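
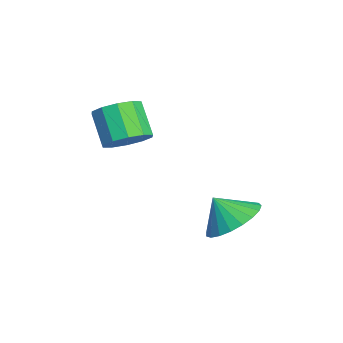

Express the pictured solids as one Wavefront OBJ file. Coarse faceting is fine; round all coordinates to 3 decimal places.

v 0.591 -2.29 -0.408
v 1.024 -1.795 0.114
v 0.163 -2.135 1.151
v -0.271 -2.63 0.628
v 0.649 -1.509 -0.104
v -0.212 -1.849 0.933
v 0.252 -1.522 -0.438
v -0.609 -1.862 0.599
v -0.016 -1.828 -0.761
v -0.877 -2.168 0.276
v -0.052 -2.31 -0.949
v -0.913 -2.651 0.088
v 0.157 -2.785 -0.931
v -0.704 -3.125 0.106
v 0.532 -3.071 -0.713
v -0.329 -3.411 0.324
v 0.929 -3.058 -0.379
v 0.068 -3.398 0.658
v 1.197 -2.752 -0.056
v 0.336 -3.092 0.981
v 1.233 -2.269 0.132
v 0.372 -2.61 1.169
v 2.062 0.938 -3.167
v 2.773 1.472 -2.608
v 1.838 0.302 -2.273
v 2.41 1.702 -2.536
v 1.986 1.8 -2.573
v 1.575 1.749 -2.712
v 1.249 1.558 -2.931
v 1.063 1.26 -3.19
v 1.05 0.906 -3.445
v 1.213 0.557 -3.652
v 1.522 0.275 -3.775
v 1.924 0.107 -3.793
v 2.351 0.082 -3.703
v 2.727 0.206 -3.52
v 2.989 0.456 -3.276
v 3.091 0.79 -3.014
v 3.014 1.149 -2.777
f 2 1 5
f 2 5 3
f 3 5 6
f 3 6 4
f 5 1 7
f 5 7 6
f 6 7 8
f 6 8 4
f 7 1 9
f 7 9 8
f 8 9 10
f 8 10 4
f 9 1 11
f 9 11 10
f 10 11 12
f 10 12 4
f 11 1 13
f 11 13 12
f 12 13 14
f 12 14 4
f 13 1 15
f 13 15 14
f 14 15 16
f 14 16 4
f 15 1 17
f 15 17 16
f 16 17 18
f 16 18 4
f 17 1 19
f 17 19 18
f 18 19 20
f 18 20 4
f 19 1 21
f 19 21 20
f 20 21 22
f 20 22 4
f 21 1 2
f 21 2 22
f 22 2 3
f 22 3 4
f 24 23 26
f 24 26 25
f 26 23 27
f 26 27 25
f 27 23 28
f 27 28 25
f 28 23 29
f 28 29 25
f 29 23 30
f 29 30 25
f 30 23 31
f 30 31 25
f 31 23 32
f 31 32 25
f 32 23 33
f 32 33 25
f 33 23 34
f 33 34 25
f 34 23 35
f 34 35 25
f 35 23 36
f 35 36 25
f 36 23 37
f 36 37 25
f 37 23 38
f 37 38 25
f 38 23 39
f 38 39 25
f 39 23 24
f 39 24 25



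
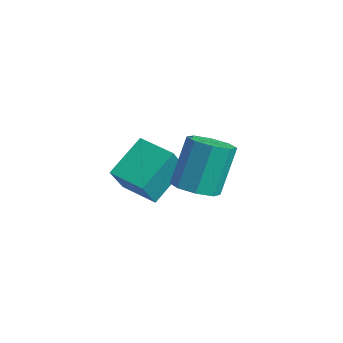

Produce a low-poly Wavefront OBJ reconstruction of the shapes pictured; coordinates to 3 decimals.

v -3.253 -5.039 1.571
v -3.559 -3.397 2.672
v -3.674 -4.159 0.142
v -3.979 -2.517 1.243
v -1.721 -4.623 1.377
v -2.026 -2.981 2.478
v -2.141 -3.743 -0.052
v -2.447 -2.101 1.049
v 1.247 -4.484 3.033
v 2.166 -4.373 3.127
v 1.851 -3.385 5.022
v 0.933 -3.496 4.927
v 1.859 -3.826 2.791
v 1.544 -2.838 4.686
v 1.193 -3.664 2.596
v 0.879 -2.676 4.491
v 0.56 -3.983 2.657
v 0.245 -2.995 4.552
v 0.329 -4.595 2.938
v 0.014 -3.607 4.833
v 0.636 -5.142 3.274
v 0.321 -4.154 5.169
v 1.301 -5.304 3.469
v 0.987 -4.316 5.364
v 1.935 -4.985 3.408
v 1.62 -3.997 5.303
f 2 4 1
f 5 2 1
f 1 4 3
f 3 5 1
f 2 8 4
f 6 2 5
f 6 8 2
f 4 8 3
f 7 5 3
f 3 8 7
f 7 6 5
f 8 6 7
f 10 9 13
f 10 13 11
f 11 13 14
f 11 14 12
f 13 9 15
f 13 15 14
f 14 15 16
f 14 16 12
f 15 9 17
f 15 17 16
f 16 17 18
f 16 18 12
f 17 9 19
f 17 19 18
f 18 19 20
f 18 20 12
f 19 9 21
f 19 21 20
f 20 21 22
f 20 22 12
f 21 9 23
f 21 23 22
f 22 23 24
f 22 24 12
f 23 9 25
f 23 25 24
f 24 25 26
f 24 26 12
f 25 9 10
f 25 10 26
f 26 10 11
f 26 11 12



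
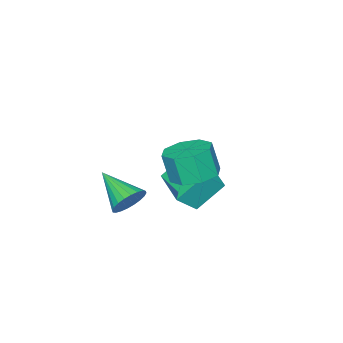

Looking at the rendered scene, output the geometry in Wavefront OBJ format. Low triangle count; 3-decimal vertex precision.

v 2.359 -1.49 -3.566
v 2.65 -1.131 -2.828
v 2.121 -3.21 -2.634
v 2.316 -1.072 -2.804
v 1.99 -1.076 -2.896
v 1.719 -1.144 -3.089
v 1.546 -1.264 -3.355
v 1.496 -1.418 -3.653
v 1.578 -1.584 -3.938
v 1.779 -1.735 -4.166
v 2.068 -1.849 -4.303
v 2.402 -1.909 -4.327
v 2.728 -1.904 -4.236
v 2.999 -1.837 -4.042
v 3.172 -1.717 -3.776
v 3.222 -1.562 -3.478
v 3.14 -1.397 -3.193
v 2.939 -1.245 -2.965
v -0.453 -1.073 -3.853
v -1.418 -0.368 -2.576
v 0.582 0.653 -4.025
v -0.384 1.359 -2.747
v 0.364 -1.479 -3.013
v -0.602 -0.773 -1.735
v 1.398 0.248 -3.184
v 0.433 0.953 -1.907
v 3.115 2.635 0.301
v 3.98 2.088 0.115
v 4.01 1.679 1.453
v 3.145 2.225 1.639
v 4.135 2.836 0.34
v 4.164 2.427 1.678
v 3.692 3.466 0.542
v 3.721 3.057 1.881
v 2.911 3.609 0.603
v 2.941 3.199 1.942
v 2.25 3.181 0.487
v 2.28 2.772 1.825
v 2.096 2.433 0.262
v 2.125 2.024 1.6
v 2.539 1.803 0.059
v 2.568 1.394 1.398
v 3.319 1.661 -0.002
v 3.349 1.251 1.337
f 2 1 4
f 2 4 3
f 4 1 5
f 4 5 3
f 5 1 6
f 5 6 3
f 6 1 7
f 6 7 3
f 7 1 8
f 7 8 3
f 8 1 9
f 8 9 3
f 9 1 10
f 9 10 3
f 10 1 11
f 10 11 3
f 11 1 12
f 11 12 3
f 12 1 13
f 12 13 3
f 13 1 14
f 13 14 3
f 14 1 15
f 14 15 3
f 15 1 16
f 15 16 3
f 16 1 17
f 16 17 3
f 17 1 18
f 17 18 3
f 18 1 2
f 18 2 3
f 20 22 19
f 23 20 19
f 19 22 21
f 21 23 19
f 20 26 22
f 24 20 23
f 24 26 20
f 22 26 21
f 25 23 21
f 21 26 25
f 25 24 23
f 26 24 25
f 28 27 31
f 28 31 29
f 29 31 32
f 29 32 30
f 31 27 33
f 31 33 32
f 32 33 34
f 32 34 30
f 33 27 35
f 33 35 34
f 34 35 36
f 34 36 30
f 35 27 37
f 35 37 36
f 36 37 38
f 36 38 30
f 37 27 39
f 37 39 38
f 38 39 40
f 38 40 30
f 39 27 41
f 39 41 40
f 40 41 42
f 40 42 30
f 41 27 43
f 41 43 42
f 42 43 44
f 42 44 30
f 43 27 28
f 43 28 44
f 44 28 29
f 44 29 30



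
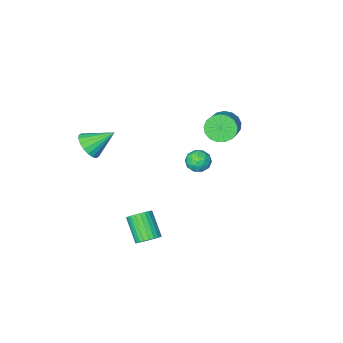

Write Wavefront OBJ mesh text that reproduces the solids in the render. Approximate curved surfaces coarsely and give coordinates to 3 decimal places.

v 4.426 -1.956 2.749
v 5.114 -1.311 3.188
v 2.994 -1.244 3.951
v 4.946 -1.059 2.838
v 4.674 -0.985 2.47
v 4.354 -1.104 2.158
v 4.047 -1.391 1.963
v 3.816 -1.79 1.924
v 3.706 -2.221 2.048
v 3.738 -2.601 2.311
v 3.906 -2.852 2.661
v 4.178 -2.926 3.029
v 4.498 -2.808 3.341
v 4.805 -2.521 3.536
v 5.036 -2.122 3.575
v 5.146 -1.69 3.451
v -0.098 4.403 3.239
v 0.614 3.936 3.249
v -0.814 3.324 3.711
v -0.102 2.857 3.721
v -0.198 3.498 4.273
v 0.244 4.165 3.981
v -0.444 3.095 2.979
v -0.002 3.762 2.687
v 0.4 3.127 3.088
v 0.552 3.377 3.888
v -0.752 3.883 3.072
v -0.6 4.133 3.872
v 0.32 4.264 3.202
v -0.52 2.996 3.758
v -0.577 3.373 4.082
v -0.158 3.098 4.088
v 0.103 4.399 3.633
v 0.522 4.124 3.639
v 0.045 3.867 4.241
v -0.722 3.136 3.321
v -0.303 2.861 3.327
v -0.042 4.162 2.872
v 0.377 3.887 2.878
v -0.245 3.393 2.719
v 0.613 3.514 3.114
v 0.193 2.88 3.392
v -0.009 3.02 2.955
v 0.251 3.412 2.784
v 0.703 3.661 3.584
v 0.282 3.027 3.862
v 0.226 3.404 4.186
v 0.486 3.796 4.015
v 0.577 3.185 3.49
v -0.482 4.233 3.098
v -0.903 3.599 3.376
v -0.686 3.464 2.945
v -0.426 3.856 2.774
v -0.393 4.38 3.568
v -0.813 3.746 3.846
v -0.451 3.848 4.176
v -0.191 4.24 4.005
v -0.777 4.075 3.47
v 3.846 4.48 -1.717
v 4.232 3.966 -2.227
v 4.08 2.547 -0.913
v 3.694 3.06 -0.403
v 4.478 4.09 -2.065
v 4.327 2.671 -0.751
v 4.628 4.273 -1.85
v 4.477 2.854 -0.536
v 4.659 4.488 -1.614
v 4.508 3.069 -0.3
v 4.566 4.701 -1.395
v 4.415 3.282 -0.081
v 4.364 4.881 -1.224
v 4.212 3.462 0.09
v 4.082 4.999 -1.128
v 3.931 3.58 0.186
v 3.765 5.039 -1.123
v 3.613 3.619 0.191
v 3.46 4.993 -1.207
v 3.308 3.574 0.107
v 3.213 4.869 -1.369
v 3.062 3.45 -0.055
v 3.063 4.686 -1.584
v 2.912 3.267 -0.27
v 3.032 4.471 -1.82
v 2.881 3.052 -0.506
v 3.125 4.258 -2.039
v 2.974 2.839 -0.725
v 3.328 4.078 -2.21
v 3.176 2.659 -0.896
v 3.609 3.96 -2.306
v 3.458 2.541 -0.992
v 3.927 3.921 -2.311
v 3.775 2.501 -0.997
v -4.353 -0.275 2.359
v -3.545 -0.961 2.363
v -2.42 0.368 3.425
v -3.227 1.055 3.421
v -3.47 -0.688 1.942
v -2.345 0.641 3.004
v -3.597 -0.321 1.616
v -2.472 1.008 2.679
v -3.897 0.058 1.461
v -2.772 1.387 2.523
v -4.302 0.36 1.511
v -3.177 1.689 2.574
v -4.718 0.517 1.756
v -3.593 1.846 2.818
v -5.05 0.492 2.138
v -3.925 1.822 3.201
v -5.223 0.292 2.571
v -4.097 1.621 3.634
v -5.196 -0.038 2.956
v -4.071 1.291 4.018
v -4.976 -0.422 3.203
v -3.851 0.907 4.266
v -4.613 -0.772 3.258
v -3.488 0.557 4.32
v -4.191 -1.009 3.106
v -3.065 0.32 4.168
v -3.805 -1.077 2.783
v -2.68 0.252 3.845
f 2 1 4
f 2 4 3
f 4 1 5
f 4 5 3
f 5 1 6
f 5 6 3
f 6 1 7
f 6 7 3
f 7 1 8
f 7 8 3
f 8 1 9
f 8 9 3
f 9 1 10
f 9 10 3
f 10 1 11
f 10 11 3
f 11 1 12
f 11 12 3
f 12 1 13
f 12 13 3
f 13 1 14
f 13 14 3
f 14 1 15
f 14 15 3
f 15 1 16
f 15 16 3
f 16 1 2
f 16 2 3
f 17 54 33
f 54 28 57
f 33 57 22
f 54 57 33
f 17 33 29
f 33 22 34
f 29 34 18
f 33 34 29
f 17 29 38
f 29 18 39
f 38 39 24
f 29 39 38
f 17 38 50
f 38 24 53
f 50 53 27
f 38 53 50
f 17 50 54
f 50 27 58
f 54 58 28
f 50 58 54
f 18 34 45
f 34 22 48
f 45 48 26
f 34 48 45
f 22 57 35
f 57 28 56
f 35 56 21
f 57 56 35
f 28 58 55
f 58 27 51
f 55 51 19
f 58 51 55
f 27 53 52
f 53 24 40
f 52 40 23
f 53 40 52
f 24 39 44
f 39 18 41
f 44 41 25
f 39 41 44
f 20 46 32
f 46 26 47
f 32 47 21
f 46 47 32
f 20 32 30
f 32 21 31
f 30 31 19
f 32 31 30
f 20 30 37
f 30 19 36
f 37 36 23
f 30 36 37
f 20 37 42
f 37 23 43
f 42 43 25
f 37 43 42
f 20 42 46
f 42 25 49
f 46 49 26
f 42 49 46
f 21 47 35
f 47 26 48
f 35 48 22
f 47 48 35
f 19 31 55
f 31 21 56
f 55 56 28
f 31 56 55
f 23 36 52
f 36 19 51
f 52 51 27
f 36 51 52
f 25 43 44
f 43 23 40
f 44 40 24
f 43 40 44
f 26 49 45
f 49 25 41
f 45 41 18
f 49 41 45
f 60 59 63
f 60 63 61
f 61 63 64
f 61 64 62
f 63 59 65
f 63 65 64
f 64 65 66
f 64 66 62
f 65 59 67
f 65 67 66
f 66 67 68
f 66 68 62
f 67 59 69
f 67 69 68
f 68 69 70
f 68 70 62
f 69 59 71
f 69 71 70
f 70 71 72
f 70 72 62
f 71 59 73
f 71 73 72
f 72 73 74
f 72 74 62
f 73 59 75
f 73 75 74
f 74 75 76
f 74 76 62
f 75 59 77
f 75 77 76
f 76 77 78
f 76 78 62
f 77 59 79
f 77 79 78
f 78 79 80
f 78 80 62
f 79 59 81
f 79 81 80
f 80 81 82
f 80 82 62
f 81 59 83
f 81 83 82
f 82 83 84
f 82 84 62
f 83 59 85
f 83 85 84
f 84 85 86
f 84 86 62
f 85 59 87
f 85 87 86
f 86 87 88
f 86 88 62
f 87 59 89
f 87 89 88
f 88 89 90
f 88 90 62
f 89 59 91
f 89 91 90
f 90 91 92
f 90 92 62
f 91 59 60
f 91 60 92
f 92 60 61
f 92 61 62
f 94 93 97
f 94 97 95
f 95 97 98
f 95 98 96
f 97 93 99
f 97 99 98
f 98 99 100
f 98 100 96
f 99 93 101
f 99 101 100
f 100 101 102
f 100 102 96
f 101 93 103
f 101 103 102
f 102 103 104
f 102 104 96
f 103 93 105
f 103 105 104
f 104 105 106
f 104 106 96
f 105 93 107
f 105 107 106
f 106 107 108
f 106 108 96
f 107 93 109
f 107 109 108
f 108 109 110
f 108 110 96
f 109 93 111
f 109 111 110
f 110 111 112
f 110 112 96
f 111 93 113
f 111 113 112
f 112 113 114
f 112 114 96
f 113 93 115
f 113 115 114
f 114 115 116
f 114 116 96
f 115 93 117
f 115 117 116
f 116 117 118
f 116 118 96
f 117 93 119
f 117 119 118
f 118 119 120
f 118 120 96
f 119 93 94
f 119 94 120
f 120 94 95
f 120 95 96



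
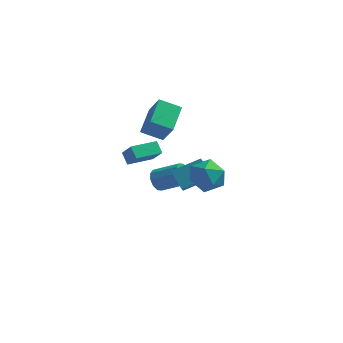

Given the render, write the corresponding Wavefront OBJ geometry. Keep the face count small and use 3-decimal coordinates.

v -2.321 1.512 0.478
v -1.624 0.945 1.552
v -0.976 2.78 0.274
v -0.279 2.213 1.348
v -1.861 0.927 -0.128
v -1.164 0.36 0.946
v -0.516 2.195 -0.332
v 0.181 1.628 0.742
v -0.243 2.134 -2.267
v 0.164 2.286 -2.975
v 1.87 2.158 -2.02
v 1.463 2.006 -1.313
v 0.069 2.735 -2.746
v 1.776 2.608 -1.791
v -0.144 2.955 -2.335
v 1.563 2.827 -1.38
v -0.396 2.861 -1.898
v 1.311 2.734 -0.943
v -0.589 2.49 -1.602
v 1.118 2.362 -0.647
v -0.65 1.982 -1.56
v 1.056 1.854 -0.605
v -0.556 1.532 -1.789
v 1.151 1.405 -0.834
v -0.343 1.313 -2.2
v 1.364 1.185 -1.245
v -0.091 1.406 -2.637
v 1.616 1.279 -1.682
v 0.102 1.778 -2.933
v 1.809 1.65 -1.978
v 1.771 0.161 -1.487
v 1.816 -0.512 -0.847
v 0.922 0.992 -0.555
v 0.968 0.319 0.086
v 3.472 1.021 -0.706
v 3.518 0.348 -0.065
v 2.624 1.852 0.227
v 2.669 1.179 0.867
v -0.13 3.418 0.642
v -1.549 3.276 1.297
v 0.04 5.347 1.428
v -1.379 5.205 2.083
v 0.659 2.715 2.197
v -0.76 2.573 2.852
v 0.829 4.644 2.983
v -0.59 4.502 3.638
v 2.93 -3.691 2.476
v 3.995 -3.172 2.072
v 3.885 -4.368 4.128
v 4.95 -3.849 3.724
v 4.002 -3.122 4.096
v 3.412 -2.704 3.075
v 4.468 -4.836 3.125
v 3.878 -4.418 2.104
v 4.946 -3.88 2.474
v 4.658 -2.821 3.074
v 3.222 -4.719 3.126
v 2.934 -3.66 3.726
f 2 4 1
f 5 2 1
f 1 4 3
f 3 5 1
f 2 8 4
f 6 2 5
f 6 8 2
f 4 8 3
f 7 5 3
f 3 8 7
f 7 6 5
f 8 6 7
f 10 9 13
f 10 13 11
f 11 13 14
f 11 14 12
f 13 9 15
f 13 15 14
f 14 15 16
f 14 16 12
f 15 9 17
f 15 17 16
f 16 17 18
f 16 18 12
f 17 9 19
f 17 19 18
f 18 19 20
f 18 20 12
f 19 9 21
f 19 21 20
f 20 21 22
f 20 22 12
f 21 9 23
f 21 23 22
f 22 23 24
f 22 24 12
f 23 9 25
f 23 25 24
f 24 25 26
f 24 26 12
f 25 9 27
f 25 27 26
f 26 27 28
f 26 28 12
f 27 9 29
f 27 29 28
f 28 29 30
f 28 30 12
f 29 9 10
f 29 10 30
f 30 10 11
f 30 11 12
f 32 34 31
f 35 32 31
f 31 34 33
f 33 35 31
f 32 38 34
f 36 32 35
f 36 38 32
f 34 38 33
f 37 35 33
f 33 38 37
f 37 36 35
f 38 36 37
f 40 42 39
f 43 40 39
f 39 42 41
f 41 43 39
f 40 46 42
f 44 40 43
f 44 46 40
f 42 46 41
f 45 43 41
f 41 46 45
f 45 44 43
f 46 44 45
f 47 58 52
f 47 52 48
f 47 48 54
f 47 54 57
f 47 57 58
f 48 52 56
f 52 58 51
f 58 57 49
f 57 54 53
f 54 48 55
f 50 56 51
f 50 51 49
f 50 49 53
f 50 53 55
f 50 55 56
f 51 56 52
f 49 51 58
f 53 49 57
f 55 53 54
f 56 55 48



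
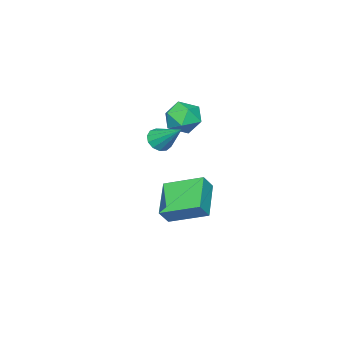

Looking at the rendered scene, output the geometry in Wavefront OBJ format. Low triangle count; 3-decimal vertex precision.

v -0.576 -1.633 2.824
v -0.075 -1.584 2.048
v -1.525 -2.576 2.152
v -1.024 -2.527 1.376
v -0.68 -2.952 2.123
v -0.094 -2.369 2.538
v -1.506 -1.791 1.662
v -0.92 -1.208 2.077
v -0.65 -1.682 1.33
v -0.139 -2.399 1.615
v -1.461 -1.761 2.585
v -0.95 -2.478 2.87
v 2.473 -0.672 2.518
v 3.069 -0.784 2.585
v 2.587 0.552 3.542
v 3.04 -0.563 2.324
v 2.832 -0.376 2.124
v 2.509 -0.284 2.049
v 2.175 -0.315 2.124
v 1.936 -0.459 2.323
v 1.867 -0.671 2.585
v 1.99 -0.884 2.825
v 2.267 -1.029 2.968
v 2.609 -1.061 2.969
v 2.908 -0.97 2.826
v -0.649 -2.541 -2.55
v -1.298 -0.863 -1.851
v 0.75 -1.637 -3.421
v 0.101 0.041 -2.722
v -0.141 -2.641 -1.838
v -0.79 -0.963 -1.139
v 1.258 -1.737 -2.709
v 0.609 -0.059 -2.01
f 1 12 6
f 1 6 2
f 1 2 8
f 1 8 11
f 1 11 12
f 2 6 10
f 6 12 5
f 12 11 3
f 11 8 7
f 8 2 9
f 4 10 5
f 4 5 3
f 4 3 7
f 4 7 9
f 4 9 10
f 5 10 6
f 3 5 12
f 7 3 11
f 9 7 8
f 10 9 2
f 14 13 16
f 14 16 15
f 16 13 17
f 16 17 15
f 17 13 18
f 17 18 15
f 18 13 19
f 18 19 15
f 19 13 20
f 19 20 15
f 20 13 21
f 20 21 15
f 21 13 22
f 21 22 15
f 22 13 23
f 22 23 15
f 23 13 24
f 23 24 15
f 24 13 25
f 24 25 15
f 25 13 14
f 25 14 15
f 27 29 26
f 30 27 26
f 26 29 28
f 28 30 26
f 27 33 29
f 31 27 30
f 31 33 27
f 29 33 28
f 32 30 28
f 28 33 32
f 32 31 30
f 33 31 32



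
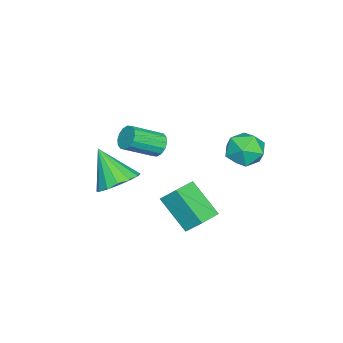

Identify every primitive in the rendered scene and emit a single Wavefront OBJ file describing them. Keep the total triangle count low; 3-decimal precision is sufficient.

v 1.498 -2.393 -0.373
v 2.327 -2.071 0.146
v 0.962 -3.507 1.173
v 1.944 -1.72 0.266
v 1.442 -1.549 0.215
v 0.954 -1.605 0.006
v 0.612 -1.871 -0.304
v 0.508 -2.277 -0.633
v 0.668 -2.715 -0.892
v 1.051 -3.066 -1.013
v 1.553 -3.236 -0.962
v 2.041 -3.181 -0.753
v 2.383 -2.915 -0.443
v 2.488 -2.508 -0.114
v -2.296 2.659 -0.429
v -1.359 2.33 -0.193
v -2.921 1.77 0.813
v -1.984 1.441 1.049
v -2.236 2.417 1.203
v -1.849 2.967 0.435
v -2.431 1.133 0.185
v -2.044 1.683 -0.583
v -1.443 1.387 0.186
v -1.322 2.181 0.815
v -2.958 1.919 -0.195
v -2.837 2.713 0.434
v -3.705 -2.471 -1.5
v -3.359 -2.608 -2.057
v -2.369 -3.767 -1.157
v -2.715 -3.629 -0.6
v -3.188 -2.346 -1.908
v -2.198 -3.505 -1.008
v -3.155 -2.117 -1.649
v -2.166 -3.276 -0.749
v -3.27 -1.983 -1.351
v -2.28 -3.142 -0.45
v -3.501 -1.98 -1.092
v -2.511 -3.138 -0.192
v -3.787 -2.108 -0.943
v -2.797 -3.266 -0.043
v -4.051 -2.333 -0.943
v -3.061 -3.492 -0.043
v -4.222 -2.595 -1.092
v -3.232 -3.754 -0.192
v -4.254 -2.824 -1.351
v -3.265 -3.983 -0.451
v -4.14 -2.958 -1.65
v -3.15 -4.117 -0.749
v -3.909 -2.962 -1.908
v -2.919 -4.12 -1.008
v -3.623 -2.834 -2.057
v -2.633 -3.992 -1.157
v 1.698 1.382 -1.825
v 1.102 0.049 -0.517
v 1.821 2.14 -0.996
v 1.225 0.807 0.312
v 2.815 1.033 -1.672
v 2.219 -0.3 -0.364
v 2.938 1.791 -0.843
v 2.342 0.458 0.465
f 2 1 4
f 2 4 3
f 4 1 5
f 4 5 3
f 5 1 6
f 5 6 3
f 6 1 7
f 6 7 3
f 7 1 8
f 7 8 3
f 8 1 9
f 8 9 3
f 9 1 10
f 9 10 3
f 10 1 11
f 10 11 3
f 11 1 12
f 11 12 3
f 12 1 13
f 12 13 3
f 13 1 14
f 13 14 3
f 14 1 2
f 14 2 3
f 15 26 20
f 15 20 16
f 15 16 22
f 15 22 25
f 15 25 26
f 16 20 24
f 20 26 19
f 26 25 17
f 25 22 21
f 22 16 23
f 18 24 19
f 18 19 17
f 18 17 21
f 18 21 23
f 18 23 24
f 19 24 20
f 17 19 26
f 21 17 25
f 23 21 22
f 24 23 16
f 28 27 31
f 28 31 29
f 29 31 32
f 29 32 30
f 31 27 33
f 31 33 32
f 32 33 34
f 32 34 30
f 33 27 35
f 33 35 34
f 34 35 36
f 34 36 30
f 35 27 37
f 35 37 36
f 36 37 38
f 36 38 30
f 37 27 39
f 37 39 38
f 38 39 40
f 38 40 30
f 39 27 41
f 39 41 40
f 40 41 42
f 40 42 30
f 41 27 43
f 41 43 42
f 42 43 44
f 42 44 30
f 43 27 45
f 43 45 44
f 44 45 46
f 44 46 30
f 45 27 47
f 45 47 46
f 46 47 48
f 46 48 30
f 47 27 49
f 47 49 48
f 48 49 50
f 48 50 30
f 49 27 51
f 49 51 50
f 50 51 52
f 50 52 30
f 51 27 28
f 51 28 52
f 52 28 29
f 52 29 30
f 54 56 53
f 57 54 53
f 53 56 55
f 55 57 53
f 54 60 56
f 58 54 57
f 58 60 54
f 56 60 55
f 59 57 55
f 55 60 59
f 59 58 57
f 60 58 59



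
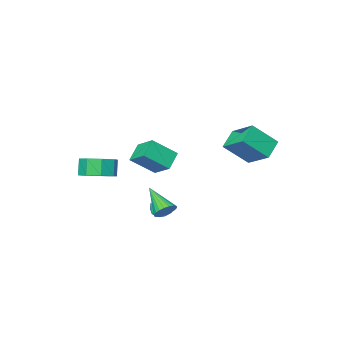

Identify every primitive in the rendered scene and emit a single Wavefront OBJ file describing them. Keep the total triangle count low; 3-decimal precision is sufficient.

v -4.512 0.307 0.997
v -4.664 1.956 1.949
v -3.463 0.848 0.226
v -3.615 2.498 1.177
v -3.205 -0.338 2.323
v -3.357 1.312 3.274
v -2.156 0.204 1.551
v -2.308 1.853 2.503
v 3.653 -3.585 -0.656
v 4.603 -3.231 -0.255
v 4.297 -3.62 0.816
v 3.347 -3.975 0.416
v 4.004 -2.652 -0.216
v 3.698 -3.041 0.855
v 3.2 -2.619 -0.434
v 2.893 -3.008 0.637
v 2.661 -3.153 -0.782
v 2.354 -3.542 0.289
v 2.703 -3.94 -1.056
v 2.397 -4.329 0.015
v 3.302 -4.519 -1.095
v 2.996 -4.908 -0.024
v 4.107 -4.552 -0.877
v 3.8 -4.941 0.194
v 4.646 -4.018 -0.529
v 4.339 -4.407 0.542
v 0.948 -3.629 1.103
v 0.865 -2.285 1.89
v -0.367 -3.056 -0.016
v -0.451 -1.711 0.771
v 1.851 -3.109 0.309
v 1.767 -1.764 1.096
v 0.535 -2.535 -0.81
v 0.452 -1.191 -0.023
v 0.923 -0.288 -2.993
v 1.582 0.059 -2.947
v 1.318 -1.139 -2.233
v 1.977 -0.792 -2.187
v 1.369 -0.48 -1.887
v 1.125 0.046 -2.357
v 1.775 -1.126 -2.823
v 1.531 -0.6 -3.293
v 2.109 -0.459 -2.842
v 1.858 -0.059 -2.263
v 1.042 -1.021 -2.917
v 0.791 -0.621 -2.338
v 2.491 1.469 -1.777
v 3.062 1.227 -2.101
v 2.529 -0.069 -0.563
v 3.178 1.394 -1.893
v 3.174 1.575 -1.664
v 3.053 1.737 -1.455
v 2.834 1.852 -1.302
v 2.556 1.902 -1.23
v 2.267 1.877 -1.254
v 2.017 1.781 -1.367
v 1.849 1.631 -1.552
v 1.791 1.454 -1.775
v 1.855 1.279 -1.999
v 2.029 1.137 -2.184
v 2.283 1.052 -2.299
v 2.573 1.04 -2.324
v 2.848 1.102 -2.254
f 2 4 1
f 5 2 1
f 1 4 3
f 3 5 1
f 2 8 4
f 6 2 5
f 6 8 2
f 4 8 3
f 7 5 3
f 3 8 7
f 7 6 5
f 8 6 7
f 10 9 13
f 10 13 11
f 11 13 14
f 11 14 12
f 13 9 15
f 13 15 14
f 14 15 16
f 14 16 12
f 15 9 17
f 15 17 16
f 16 17 18
f 16 18 12
f 17 9 19
f 17 19 18
f 18 19 20
f 18 20 12
f 19 9 21
f 19 21 20
f 20 21 22
f 20 22 12
f 21 9 23
f 21 23 22
f 22 23 24
f 22 24 12
f 23 9 25
f 23 25 24
f 24 25 26
f 24 26 12
f 25 9 10
f 25 10 26
f 26 10 11
f 26 11 12
f 28 30 27
f 31 28 27
f 27 30 29
f 29 31 27
f 28 34 30
f 32 28 31
f 32 34 28
f 30 34 29
f 33 31 29
f 29 34 33
f 33 32 31
f 34 32 33
f 35 46 40
f 35 40 36
f 35 36 42
f 35 42 45
f 35 45 46
f 36 40 44
f 40 46 39
f 46 45 37
f 45 42 41
f 42 36 43
f 38 44 39
f 38 39 37
f 38 37 41
f 38 41 43
f 38 43 44
f 39 44 40
f 37 39 46
f 41 37 45
f 43 41 42
f 44 43 36
f 48 47 50
f 48 50 49
f 50 47 51
f 50 51 49
f 51 47 52
f 51 52 49
f 52 47 53
f 52 53 49
f 53 47 54
f 53 54 49
f 54 47 55
f 54 55 49
f 55 47 56
f 55 56 49
f 56 47 57
f 56 57 49
f 57 47 58
f 57 58 49
f 58 47 59
f 58 59 49
f 59 47 60
f 59 60 49
f 60 47 61
f 60 61 49
f 61 47 62
f 61 62 49
f 62 47 63
f 62 63 49
f 63 47 48
f 63 48 49



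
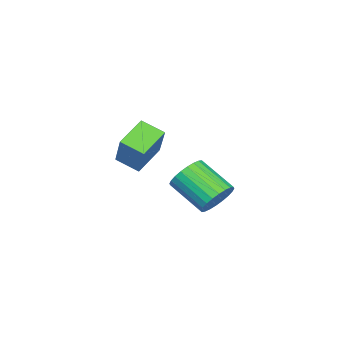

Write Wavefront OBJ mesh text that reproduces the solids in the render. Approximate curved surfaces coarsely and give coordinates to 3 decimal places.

v -0.605 -0.832 0.819
v 0.37 -0.335 2.422
v -0.409 0.201 0.38
v 0.565 0.699 1.982
v 0.675 -1.339 0.198
v 1.649 -0.841 1.8
v 0.87 -0.305 -0.242
v 1.845 0.192 1.361
v -2.861 2.055 -3.665
v -2.573 2.448 -2.85
v -3.291 0.878 -1.839
v -3.579 0.485 -2.655
v -2.916 2.586 -2.879
v -3.634 1.016 -1.869
v -3.251 2.643 -3.029
v -3.968 1.073 -2.018
v -3.526 2.61 -3.275
v -4.243 1.04 -2.264
v -3.7 2.493 -3.58
v -4.417 0.923 -2.57
v -3.746 2.309 -3.899
v -4.464 0.739 -2.888
v -3.658 2.086 -4.182
v -4.375 0.517 -3.171
v -3.448 1.859 -4.386
v -4.166 0.289 -3.376
v -3.149 1.662 -4.481
v -3.867 0.092 -3.47
v -2.806 1.524 -4.451
v -3.524 -0.046 -3.441
v -2.472 1.467 -4.302
v -3.189 -0.103 -3.291
v -2.197 1.5 -4.056
v -2.914 -0.07 -3.045
v -2.023 1.617 -3.75
v -2.74 0.047 -2.74
v -1.976 1.801 -3.432
v -2.694 0.231 -2.421
v -2.065 2.023 -3.149
v -2.782 0.454 -2.138
v -2.274 2.251 -2.944
v -2.992 0.681 -1.934
f 2 4 1
f 5 2 1
f 1 4 3
f 3 5 1
f 2 8 4
f 6 2 5
f 6 8 2
f 4 8 3
f 7 5 3
f 3 8 7
f 7 6 5
f 8 6 7
f 10 9 13
f 10 13 11
f 11 13 14
f 11 14 12
f 13 9 15
f 13 15 14
f 14 15 16
f 14 16 12
f 15 9 17
f 15 17 16
f 16 17 18
f 16 18 12
f 17 9 19
f 17 19 18
f 18 19 20
f 18 20 12
f 19 9 21
f 19 21 20
f 20 21 22
f 20 22 12
f 21 9 23
f 21 23 22
f 22 23 24
f 22 24 12
f 23 9 25
f 23 25 24
f 24 25 26
f 24 26 12
f 25 9 27
f 25 27 26
f 26 27 28
f 26 28 12
f 27 9 29
f 27 29 28
f 28 29 30
f 28 30 12
f 29 9 31
f 29 31 30
f 30 31 32
f 30 32 12
f 31 9 33
f 31 33 32
f 32 33 34
f 32 34 12
f 33 9 35
f 33 35 34
f 34 35 36
f 34 36 12
f 35 9 37
f 35 37 36
f 36 37 38
f 36 38 12
f 37 9 39
f 37 39 38
f 38 39 40
f 38 40 12
f 39 9 41
f 39 41 40
f 40 41 42
f 40 42 12
f 41 9 10
f 41 10 42
f 42 10 11
f 42 11 12



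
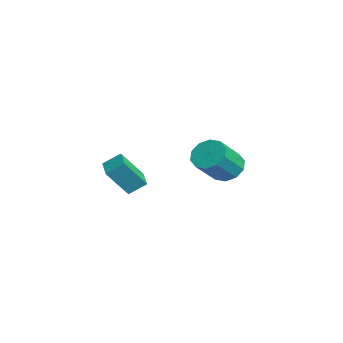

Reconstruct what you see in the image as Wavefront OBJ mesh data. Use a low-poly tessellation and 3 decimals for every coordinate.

v -3.778 2.987 -0.1
v -2.969 3.684 -0.033
v -1.993 2.41 1.427
v -2.802 1.713 1.36
v -3.422 3.853 0.418
v -2.446 2.579 1.878
v -4.012 3.692 0.671
v -3.035 2.417 2.131
v -4.512 3.261 0.629
v -3.536 1.986 2.089
v -4.732 2.726 0.309
v -3.755 1.451 1.769
v -4.587 2.29 -0.167
v -3.611 1.016 1.293
v -4.134 2.121 -0.618
v -3.158 0.847 0.842
v -3.545 2.283 -0.871
v -2.568 1.008 0.589
v -3.044 2.714 -0.829
v -2.068 1.439 0.631
v -2.825 3.249 -0.509
v -1.848 1.974 0.951
v 1.573 -3.486 1.603
v 1.726 -4.614 3.136
v 1.696 -2.592 2.248
v 1.849 -3.72 3.782
v 2.831 -3.54 1.438
v 2.984 -4.668 2.972
v 2.954 -2.646 2.084
v 3.107 -3.774 3.617
f 2 1 5
f 2 5 3
f 3 5 6
f 3 6 4
f 5 1 7
f 5 7 6
f 6 7 8
f 6 8 4
f 7 1 9
f 7 9 8
f 8 9 10
f 8 10 4
f 9 1 11
f 9 11 10
f 10 11 12
f 10 12 4
f 11 1 13
f 11 13 12
f 12 13 14
f 12 14 4
f 13 1 15
f 13 15 14
f 14 15 16
f 14 16 4
f 15 1 17
f 15 17 16
f 16 17 18
f 16 18 4
f 17 1 19
f 17 19 18
f 18 19 20
f 18 20 4
f 19 1 21
f 19 21 20
f 20 21 22
f 20 22 4
f 21 1 2
f 21 2 22
f 22 2 3
f 22 3 4
f 24 26 23
f 27 24 23
f 23 26 25
f 25 27 23
f 24 30 26
f 28 24 27
f 28 30 24
f 26 30 25
f 29 27 25
f 25 30 29
f 29 28 27
f 30 28 29



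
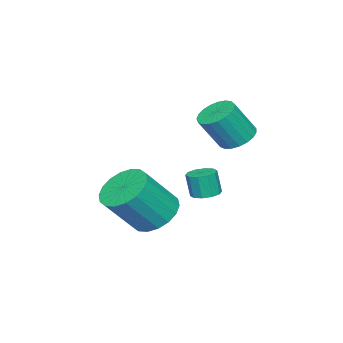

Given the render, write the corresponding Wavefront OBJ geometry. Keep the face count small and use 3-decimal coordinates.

v -1.976 -2.031 -2.113
v -1.206 -2.281 -2.766
v -0.115 -2.959 -1.22
v -0.884 -2.709 -0.567
v -1.103 -1.845 -2.647
v -0.012 -2.524 -1.102
v -1.173 -1.447 -2.423
v -0.082 -2.125 -0.877
v -1.402 -1.164 -2.137
v -0.311 -1.842 -0.591
v -1.745 -1.052 -1.846
v -0.653 -1.731 -0.301
v -2.133 -1.135 -1.609
v -1.042 -1.813 -0.063
v -2.49 -1.395 -1.471
v -1.399 -2.073 0.075
v -2.745 -1.781 -1.46
v -1.654 -2.459 0.086
v -2.848 -2.216 -1.578
v -1.757 -2.895 -0.033
v -2.778 -2.615 -1.803
v -1.687 -3.293 -0.257
v -2.549 -2.898 -2.089
v -1.458 -3.576 -0.543
v -2.207 -3.009 -2.379
v -1.115 -3.688 -0.834
v -1.818 -2.927 -2.617
v -0.727 -3.605 -1.071
v -1.461 -2.667 -2.755
v -0.37 -3.345 -1.209
v -1.926 0.033 -0.671
v -1.617 -0.425 -0.762
v -1.605 -0.612 0.22
v -1.914 -0.153 0.311
v -1.401 -0.158 -0.714
v -1.39 -0.345 0.268
v -1.386 0.181 -0.649
v -1.375 -0.006 0.333
v -1.577 0.465 -0.593
v -1.565 0.278 0.389
v -1.901 0.583 -0.567
v -1.889 0.396 0.415
v -2.235 0.492 -0.58
v -2.223 0.305 0.402
v -2.45 0.225 -0.628
v -2.439 0.038 0.354
v -2.465 -0.114 -0.693
v -2.454 -0.301 0.289
v -2.275 -0.398 -0.749
v -2.263 -0.585 0.233
v -1.951 -0.516 -0.775
v -1.939 -0.703 0.207
v -3.919 0.233 1.405
v -3.279 0.633 1.253
v -2.621 0.088 2.582
v -3.261 -0.313 2.735
v -3.45 0.843 1.424
v -2.792 0.298 2.753
v -3.702 0.948 1.591
v -3.044 0.402 2.921
v -3.991 0.929 1.727
v -3.334 0.383 3.056
v -4.268 0.789 1.807
v -3.611 0.244 3.136
v -4.485 0.554 1.817
v -3.827 0.008 3.146
v -4.603 0.262 1.756
v -3.946 -0.283 3.085
v -4.604 -0.034 1.635
v -3.946 -0.579 2.964
v -4.486 -0.284 1.474
v -3.828 -0.829 2.803
v -4.269 -0.445 1.301
v -3.612 -0.99 2.63
v -3.992 -0.489 1.146
v -3.335 -1.034 2.475
v -3.703 -0.408 1.036
v -3.046 -0.953 2.365
v -3.451 -0.216 0.99
v -2.793 -0.761 2.319
v -3.279 0.053 1.016
v -2.622 -0.492 2.345
v -3.218 0.354 1.109
v -2.561 -0.192 2.438
f 2 1 5
f 2 5 3
f 3 5 6
f 3 6 4
f 5 1 7
f 5 7 6
f 6 7 8
f 6 8 4
f 7 1 9
f 7 9 8
f 8 9 10
f 8 10 4
f 9 1 11
f 9 11 10
f 10 11 12
f 10 12 4
f 11 1 13
f 11 13 12
f 12 13 14
f 12 14 4
f 13 1 15
f 13 15 14
f 14 15 16
f 14 16 4
f 15 1 17
f 15 17 16
f 16 17 18
f 16 18 4
f 17 1 19
f 17 19 18
f 18 19 20
f 18 20 4
f 19 1 21
f 19 21 20
f 20 21 22
f 20 22 4
f 21 1 23
f 21 23 22
f 22 23 24
f 22 24 4
f 23 1 25
f 23 25 24
f 24 25 26
f 24 26 4
f 25 1 27
f 25 27 26
f 26 27 28
f 26 28 4
f 27 1 29
f 27 29 28
f 28 29 30
f 28 30 4
f 29 1 2
f 29 2 30
f 30 2 3
f 30 3 4
f 32 31 35
f 32 35 33
f 33 35 36
f 33 36 34
f 35 31 37
f 35 37 36
f 36 37 38
f 36 38 34
f 37 31 39
f 37 39 38
f 38 39 40
f 38 40 34
f 39 31 41
f 39 41 40
f 40 41 42
f 40 42 34
f 41 31 43
f 41 43 42
f 42 43 44
f 42 44 34
f 43 31 45
f 43 45 44
f 44 45 46
f 44 46 34
f 45 31 47
f 45 47 46
f 46 47 48
f 46 48 34
f 47 31 49
f 47 49 48
f 48 49 50
f 48 50 34
f 49 31 51
f 49 51 50
f 50 51 52
f 50 52 34
f 51 31 32
f 51 32 52
f 52 32 33
f 52 33 34
f 54 53 57
f 54 57 55
f 55 57 58
f 55 58 56
f 57 53 59
f 57 59 58
f 58 59 60
f 58 60 56
f 59 53 61
f 59 61 60
f 60 61 62
f 60 62 56
f 61 53 63
f 61 63 62
f 62 63 64
f 62 64 56
f 63 53 65
f 63 65 64
f 64 65 66
f 64 66 56
f 65 53 67
f 65 67 66
f 66 67 68
f 66 68 56
f 67 53 69
f 67 69 68
f 68 69 70
f 68 70 56
f 69 53 71
f 69 71 70
f 70 71 72
f 70 72 56
f 71 53 73
f 71 73 72
f 72 73 74
f 72 74 56
f 73 53 75
f 73 75 74
f 74 75 76
f 74 76 56
f 75 53 77
f 75 77 76
f 76 77 78
f 76 78 56
f 77 53 79
f 77 79 78
f 78 79 80
f 78 80 56
f 79 53 81
f 79 81 80
f 80 81 82
f 80 82 56
f 81 53 83
f 81 83 82
f 82 83 84
f 82 84 56
f 83 53 54
f 83 54 84
f 84 54 55
f 84 55 56



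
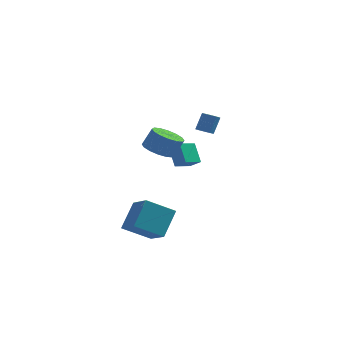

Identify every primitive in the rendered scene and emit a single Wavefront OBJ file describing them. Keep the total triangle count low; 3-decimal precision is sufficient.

v -3.589 -2.944 -4.659
v -5.163 -3.469 -3.712
v -3.146 -1.675 -3.219
v -4.719 -2.2 -2.272
v -2.601 -4.3 -3.768
v -4.174 -4.825 -2.821
v -2.157 -3.031 -2.328
v -3.731 -3.556 -1.381
v -3.591 -0.689 1.298
v -2.901 -0.085 0.874
v -2.359 0.113 2.039
v -3.049 -0.491 2.462
v -3.297 0.231 1.004
v -2.754 0.429 2.169
v -3.771 0.301 1.213
v -3.228 0.499 2.378
v -4.197 0.106 1.445
v -3.654 0.304 2.609
v -4.461 -0.302 1.637
v -3.918 -0.105 2.802
v -4.491 -0.814 1.738
v -3.949 -0.617 2.903
v -4.281 -1.293 1.721
v -3.739 -1.095 2.886
v -3.886 -1.609 1.591
v -3.343 -1.411 2.756
v -3.412 -1.679 1.382
v -2.869 -1.481 2.547
v -2.986 -1.484 1.151
v -2.443 -1.286 2.315
v -2.722 -1.075 0.958
v -2.179 -0.878 2.123
v -2.691 -0.563 0.857
v -2.149 -0.366 2.022
v -3.063 1.718 -0.958
v -2.376 1.376 -0.432
v -3.554 2.485 0.183
v -2.867 2.143 0.709
v -2.333 2.677 -1.289
v -1.646 2.335 -0.763
v -2.824 3.444 -0.148
v -2.137 3.102 0.378
v -0.754 -1.978 3.468
v -0.406 -2.367 3.558
v -0.118 -1.872 4.601
v -0.466 -1.482 4.512
v -0.256 -2.152 3.414
v 0.031 -1.657 4.457
v -0.265 -1.882 3.288
v 0.023 -1.386 4.331
v -0.428 -1.642 3.219
v -0.141 -1.146 4.262
v -0.695 -1.508 3.229
v -0.408 -1.013 4.273
v -0.981 -1.524 3.316
v -0.693 -1.029 4.359
v -1.194 -1.684 3.45
v -0.907 -1.188 4.493
v -1.268 -1.937 3.591
v -0.98 -1.441 4.634
v -1.178 -2.203 3.692
v -0.891 -1.708 4.735
v -0.954 -2.397 3.723
v -0.666 -1.902 4.766
v -0.666 -2.459 3.673
v -0.378 -1.964 4.716
f 2 4 1
f 5 2 1
f 1 4 3
f 3 5 1
f 2 8 4
f 6 2 5
f 6 8 2
f 4 8 3
f 7 5 3
f 3 8 7
f 7 6 5
f 8 6 7
f 10 9 13
f 10 13 11
f 11 13 14
f 11 14 12
f 13 9 15
f 13 15 14
f 14 15 16
f 14 16 12
f 15 9 17
f 15 17 16
f 16 17 18
f 16 18 12
f 17 9 19
f 17 19 18
f 18 19 20
f 18 20 12
f 19 9 21
f 19 21 20
f 20 21 22
f 20 22 12
f 21 9 23
f 21 23 22
f 22 23 24
f 22 24 12
f 23 9 25
f 23 25 24
f 24 25 26
f 24 26 12
f 25 9 27
f 25 27 26
f 26 27 28
f 26 28 12
f 27 9 29
f 27 29 28
f 28 29 30
f 28 30 12
f 29 9 31
f 29 31 30
f 30 31 32
f 30 32 12
f 31 9 33
f 31 33 32
f 32 33 34
f 32 34 12
f 33 9 10
f 33 10 34
f 34 10 11
f 34 11 12
f 36 38 35
f 39 36 35
f 35 38 37
f 37 39 35
f 36 42 38
f 40 36 39
f 40 42 36
f 38 42 37
f 41 39 37
f 37 42 41
f 41 40 39
f 42 40 41
f 44 43 47
f 44 47 45
f 45 47 48
f 45 48 46
f 47 43 49
f 47 49 48
f 48 49 50
f 48 50 46
f 49 43 51
f 49 51 50
f 50 51 52
f 50 52 46
f 51 43 53
f 51 53 52
f 52 53 54
f 52 54 46
f 53 43 55
f 53 55 54
f 54 55 56
f 54 56 46
f 55 43 57
f 55 57 56
f 56 57 58
f 56 58 46
f 57 43 59
f 57 59 58
f 58 59 60
f 58 60 46
f 59 43 61
f 59 61 60
f 60 61 62
f 60 62 46
f 61 43 63
f 61 63 62
f 62 63 64
f 62 64 46
f 63 43 65
f 63 65 64
f 64 65 66
f 64 66 46
f 65 43 44
f 65 44 66
f 66 44 45
f 66 45 46



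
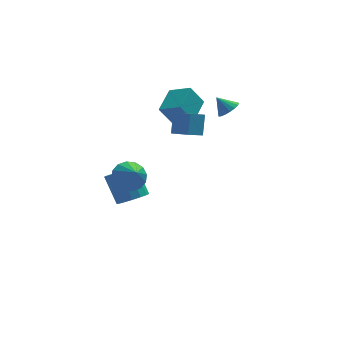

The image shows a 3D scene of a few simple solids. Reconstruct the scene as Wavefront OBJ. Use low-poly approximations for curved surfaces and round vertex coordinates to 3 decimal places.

v -3.309 -3.145 2.001
v -2.41 -3.41 1.551
v -3.091 -4.275 3.099
v -2.279 -3.033 1.912
v -2.424 -2.686 2.298
v -2.806 -2.463 2.603
v -3.323 -2.422 2.748
v -3.837 -2.575 2.692
v -4.208 -2.881 2.452
v -4.339 -3.258 2.09
v -4.194 -3.604 1.705
v -3.812 -3.828 1.399
v -3.295 -3.869 1.254
v -2.781 -3.716 1.31
v 1.518 1.854 2.568
v 0.689 1.87 3.901
v 0.436 2.796 1.884
v -0.393 2.813 3.217
v 2.473 3.367 3.143
v 1.644 3.384 4.476
v 1.391 4.31 2.459
v 0.562 4.326 3.792
v -2.101 2.387 -4.319
v -1.152 2.811 -4.347
v -1.67 4.077 -2.688
v -2.619 3.653 -2.661
v -1.45 3.117 -4.673
v -1.968 4.383 -3.014
v -1.923 3.228 -4.905
v -2.441 4.494 -3.246
v -2.444 3.113 -4.98
v -2.962 4.379 -3.321
v -2.873 2.804 -4.878
v -3.391 4.07 -3.219
v -3.095 2.383 -4.627
v -3.613 3.649 -2.968
v -3.05 1.963 -4.292
v -3.568 3.229 -2.633
v -2.752 1.657 -3.966
v -3.27 2.923 -2.307
v -2.279 1.546 -3.734
v -2.797 2.812 -2.075
v -1.758 1.661 -3.659
v -2.276 2.927 -2
v -1.329 1.97 -3.761
v -1.847 3.236 -2.102
v -1.107 2.391 -4.012
v -1.625 3.657 -2.353
v 0.487 -1.208 3.627
v 0.778 -0.435 4.843
v -0.323 -0.386 3.298
v -0.032 0.387 4.514
v 1.532 -0.467 2.906
v 1.823 0.306 4.122
v 0.722 0.355 2.577
v 1.013 1.128 3.793
v 3.846 2.778 2.641
v 4.484 3.141 2.932
v 3.194 3.222 3.519
v 4.336 3.395 2.693
v 4.076 3.507 2.443
v 3.763 3.452 2.238
v 3.469 3.242 2.126
v 3.261 2.926 2.131
v 3.188 2.576 2.254
v 3.265 2.272 2.466
v 3.475 2.084 2.717
v 3.77 2.055 2.952
v 4.083 2.191 3.115
v 4.341 2.462 3.17
v 4.486 2.805 3.104
f 2 1 4
f 2 4 3
f 4 1 5
f 4 5 3
f 5 1 6
f 5 6 3
f 6 1 7
f 6 7 3
f 7 1 8
f 7 8 3
f 8 1 9
f 8 9 3
f 9 1 10
f 9 10 3
f 10 1 11
f 10 11 3
f 11 1 12
f 11 12 3
f 12 1 13
f 12 13 3
f 13 1 14
f 13 14 3
f 14 1 2
f 14 2 3
f 16 18 15
f 19 16 15
f 15 18 17
f 17 19 15
f 16 22 18
f 20 16 19
f 20 22 16
f 18 22 17
f 21 19 17
f 17 22 21
f 21 20 19
f 22 20 21
f 24 23 27
f 24 27 25
f 25 27 28
f 25 28 26
f 27 23 29
f 27 29 28
f 28 29 30
f 28 30 26
f 29 23 31
f 29 31 30
f 30 31 32
f 30 32 26
f 31 23 33
f 31 33 32
f 32 33 34
f 32 34 26
f 33 23 35
f 33 35 34
f 34 35 36
f 34 36 26
f 35 23 37
f 35 37 36
f 36 37 38
f 36 38 26
f 37 23 39
f 37 39 38
f 38 39 40
f 38 40 26
f 39 23 41
f 39 41 40
f 40 41 42
f 40 42 26
f 41 23 43
f 41 43 42
f 42 43 44
f 42 44 26
f 43 23 45
f 43 45 44
f 44 45 46
f 44 46 26
f 45 23 47
f 45 47 46
f 46 47 48
f 46 48 26
f 47 23 24
f 47 24 48
f 48 24 25
f 48 25 26
f 50 52 49
f 53 50 49
f 49 52 51
f 51 53 49
f 50 56 52
f 54 50 53
f 54 56 50
f 52 56 51
f 55 53 51
f 51 56 55
f 55 54 53
f 56 54 55
f 58 57 60
f 58 60 59
f 60 57 61
f 60 61 59
f 61 57 62
f 61 62 59
f 62 57 63
f 62 63 59
f 63 57 64
f 63 64 59
f 64 57 65
f 64 65 59
f 65 57 66
f 65 66 59
f 66 57 67
f 66 67 59
f 67 57 68
f 67 68 59
f 68 57 69
f 68 69 59
f 69 57 70
f 69 70 59
f 70 57 71
f 70 71 59
f 71 57 58
f 71 58 59



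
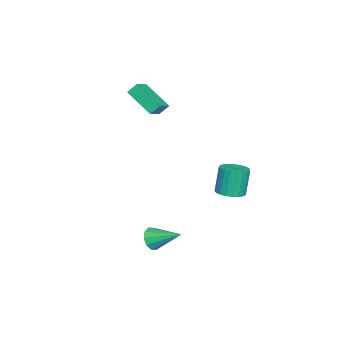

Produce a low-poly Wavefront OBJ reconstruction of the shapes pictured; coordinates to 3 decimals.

v -2.276 1.684 -2.602
v -1.485 2.016 -2.409
v -1.952 2.129 -0.685
v -2.744 1.796 -0.878
v -1.679 2.318 -2.481
v -2.146 2.431 -0.757
v -1.976 2.51 -2.575
v -2.443 2.623 -0.851
v -2.325 2.559 -2.673
v -2.793 2.672 -0.948
v -2.666 2.457 -2.758
v -3.133 2.57 -1.034
v -2.939 2.221 -2.817
v -3.407 2.334 -1.093
v -3.098 1.892 -2.839
v -3.565 2.005 -1.114
v -3.114 1.527 -2.819
v -3.582 1.64 -1.095
v -2.986 1.189 -2.762
v -3.454 1.302 -1.038
v -2.735 0.937 -2.678
v -3.203 1.049 -0.954
v -2.405 0.813 -2.58
v -2.872 0.926 -0.856
v -2.052 0.841 -2.486
v -2.52 0.953 -0.762
v -1.738 1.013 -2.412
v -2.206 1.126 -0.688
v -1.517 1.302 -2.371
v -1.985 1.415 -0.647
v -1.428 1.657 -2.37
v -1.895 1.77 -0.646
v 2.765 -1.337 -3.697
v 2.975 -1.699 -3.05
v 3.055 0.357 -2.843
v 3.365 -1.633 -3.315
v 3.526 -1.453 -3.725
v 3.396 -1.23 -4.125
v 3.026 -1.047 -4.361
v 2.556 -0.976 -4.344
v 2.166 -1.042 -4.08
v 2.004 -1.222 -3.669
v 2.134 -1.445 -3.27
v 2.504 -1.628 -3.033
v -3.081 -2.668 2.616
v -3.941 -4.257 3.648
v -3.297 -2.153 3.23
v -4.157 -3.741 4.261
v -2.043 -2.879 3.159
v -2.903 -4.467 4.19
v -2.259 -2.363 3.772
v -3.119 -3.952 4.804
f 2 1 5
f 2 5 3
f 3 5 6
f 3 6 4
f 5 1 7
f 5 7 6
f 6 7 8
f 6 8 4
f 7 1 9
f 7 9 8
f 8 9 10
f 8 10 4
f 9 1 11
f 9 11 10
f 10 11 12
f 10 12 4
f 11 1 13
f 11 13 12
f 12 13 14
f 12 14 4
f 13 1 15
f 13 15 14
f 14 15 16
f 14 16 4
f 15 1 17
f 15 17 16
f 16 17 18
f 16 18 4
f 17 1 19
f 17 19 18
f 18 19 20
f 18 20 4
f 19 1 21
f 19 21 20
f 20 21 22
f 20 22 4
f 21 1 23
f 21 23 22
f 22 23 24
f 22 24 4
f 23 1 25
f 23 25 24
f 24 25 26
f 24 26 4
f 25 1 27
f 25 27 26
f 26 27 28
f 26 28 4
f 27 1 29
f 27 29 28
f 28 29 30
f 28 30 4
f 29 1 31
f 29 31 30
f 30 31 32
f 30 32 4
f 31 1 2
f 31 2 32
f 32 2 3
f 32 3 4
f 34 33 36
f 34 36 35
f 36 33 37
f 36 37 35
f 37 33 38
f 37 38 35
f 38 33 39
f 38 39 35
f 39 33 40
f 39 40 35
f 40 33 41
f 40 41 35
f 41 33 42
f 41 42 35
f 42 33 43
f 42 43 35
f 43 33 44
f 43 44 35
f 44 33 34
f 44 34 35
f 46 48 45
f 49 46 45
f 45 48 47
f 47 49 45
f 46 52 48
f 50 46 49
f 50 52 46
f 48 52 47
f 51 49 47
f 47 52 51
f 51 50 49
f 52 50 51



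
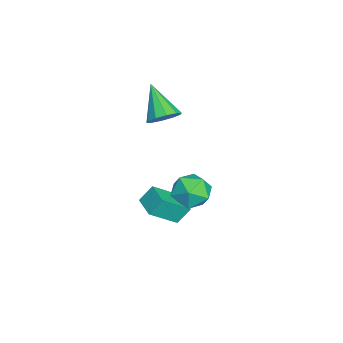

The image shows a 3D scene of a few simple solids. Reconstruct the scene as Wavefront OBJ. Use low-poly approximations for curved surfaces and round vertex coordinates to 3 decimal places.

v -1.332 -1.027 2.265
v -0.682 -1.331 2.701
v -2.588 -1.773 3.615
v -0.781 -0.851 2.874
v -1.091 -0.439 2.814
v -1.492 -0.251 2.544
v -1.833 -0.36 2.167
v -1.982 -0.723 1.828
v -1.883 -1.203 1.655
v -1.573 -1.615 1.715
v -1.171 -1.803 1.985
v -0.831 -1.694 2.362
v 0.604 0.507 0.056
v 1.457 0.993 0.401
v 1.463 -0.053 -1.281
v 2.316 0.433 -0.936
v 1.945 -0.393 -0.423
v 1.414 -0.047 0.403
v 1.506 0.987 -1.283
v 0.975 1.333 -0.457
v 2.015 1.29 -0.426
v 2.286 0.437 0.105
v 0.634 0.503 -0.985
v 0.905 -0.35 -0.454
v -0.961 -0.853 -3.821
v -1.233 -0.271 -3.016
v 0.103 -0.28 -3.877
v -0.168 0.302 -3.072
v -0.252 -2.062 -2.708
v -0.523 -1.48 -1.903
v 0.813 -1.489 -2.764
v 0.541 -0.907 -1.959
f 2 1 4
f 2 4 3
f 4 1 5
f 4 5 3
f 5 1 6
f 5 6 3
f 6 1 7
f 6 7 3
f 7 1 8
f 7 8 3
f 8 1 9
f 8 9 3
f 9 1 10
f 9 10 3
f 10 1 11
f 10 11 3
f 11 1 12
f 11 12 3
f 12 1 2
f 12 2 3
f 13 24 18
f 13 18 14
f 13 14 20
f 13 20 23
f 13 23 24
f 14 18 22
f 18 24 17
f 24 23 15
f 23 20 19
f 20 14 21
f 16 22 17
f 16 17 15
f 16 15 19
f 16 19 21
f 16 21 22
f 17 22 18
f 15 17 24
f 19 15 23
f 21 19 20
f 22 21 14
f 26 28 25
f 29 26 25
f 25 28 27
f 27 29 25
f 26 32 28
f 30 26 29
f 30 32 26
f 28 32 27
f 31 29 27
f 27 32 31
f 31 30 29
f 32 30 31



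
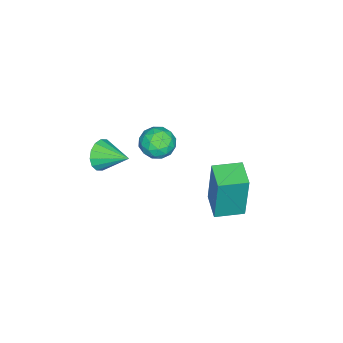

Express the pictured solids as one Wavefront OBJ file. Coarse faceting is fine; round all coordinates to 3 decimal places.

v 1.92 -1.102 2.57
v 2.253 -1.672 2.442
v 1.007 -1.548 2.178
v 1.34 -2.118 2.05
v 1.224 -1.932 2.686
v 1.789 -1.656 2.928
v 1.471 -1.564 1.692
v 2.036 -1.288 1.934
v 1.976 -1.958 1.899
v 1.823 -2.185 2.513
v 1.437 -1.035 2.107
v 1.284 -1.262 2.721
v 2.167 -1.348 2.54
v 1.093 -1.872 2.08
v 1.025 -1.762 2.454
v 1.221 -2.098 2.378
v 1.894 -1.339 2.826
v 2.09 -1.674 2.751
v 1.485 -1.826 2.895
v 1.17 -1.546 1.869
v 1.366 -1.881 1.794
v 2.039 -1.122 2.242
v 2.235 -1.458 2.166
v 1.775 -1.394 1.725
v 2.2 -1.851 2.146
v 1.663 -2.113 1.915
v 1.74 -1.787 1.705
v 2.072 -1.625 1.847
v 2.11 -1.985 2.507
v 1.573 -2.247 2.277
v 1.505 -2.137 2.651
v 1.837 -1.975 2.793
v 1.947 -2.152 2.188
v 1.687 -0.973 2.343
v 1.15 -1.235 2.113
v 1.423 -1.245 1.827
v 1.755 -1.083 1.969
v 1.597 -1.107 2.705
v 1.06 -1.369 2.474
v 1.188 -1.595 2.773
v 1.52 -1.433 2.915
v 1.313 -1.068 2.432
v 1.771 1.33 0.756
v 1.907 1.494 2.674
v 2.585 1.865 0.653
v 2.722 2.029 2.571
v 2.338 0.471 0.789
v 2.475 0.635 2.707
v 3.153 1.006 0.686
v 3.289 1.17 2.604
v 2.467 -3.264 1.789
v 2.751 -3.119 1.245
v 2.653 -2.196 2.171
v 2.437 -3.048 1.198
v 2.13 -3.034 1.309
v 1.914 -3.082 1.548
v 1.846 -3.179 1.852
v 1.945 -3.299 2.139
v 2.184 -3.41 2.332
v 2.498 -3.481 2.38
v 2.805 -3.494 2.269
v 3.021 -3.446 2.029
v 3.089 -3.349 1.725
v 2.99 -3.229 1.438
f 1 38 17
f 38 12 41
f 17 41 6
f 38 41 17
f 1 17 13
f 17 6 18
f 13 18 2
f 17 18 13
f 1 13 22
f 13 2 23
f 22 23 8
f 13 23 22
f 1 22 34
f 22 8 37
f 34 37 11
f 22 37 34
f 1 34 38
f 34 11 42
f 38 42 12
f 34 42 38
f 2 18 29
f 18 6 32
f 29 32 10
f 18 32 29
f 6 41 19
f 41 12 40
f 19 40 5
f 41 40 19
f 12 42 39
f 42 11 35
f 39 35 3
f 42 35 39
f 11 37 36
f 37 8 24
f 36 24 7
f 37 24 36
f 8 23 28
f 23 2 25
f 28 25 9
f 23 25 28
f 4 30 16
f 30 10 31
f 16 31 5
f 30 31 16
f 4 16 14
f 16 5 15
f 14 15 3
f 16 15 14
f 4 14 21
f 14 3 20
f 21 20 7
f 14 20 21
f 4 21 26
f 21 7 27
f 26 27 9
f 21 27 26
f 4 26 30
f 26 9 33
f 30 33 10
f 26 33 30
f 5 31 19
f 31 10 32
f 19 32 6
f 31 32 19
f 3 15 39
f 15 5 40
f 39 40 12
f 15 40 39
f 7 20 36
f 20 3 35
f 36 35 11
f 20 35 36
f 9 27 28
f 27 7 24
f 28 24 8
f 27 24 28
f 10 33 29
f 33 9 25
f 29 25 2
f 33 25 29
f 44 46 43
f 47 44 43
f 43 46 45
f 45 47 43
f 44 50 46
f 48 44 47
f 48 50 44
f 46 50 45
f 49 47 45
f 45 50 49
f 49 48 47
f 50 48 49
f 52 51 54
f 52 54 53
f 54 51 55
f 54 55 53
f 55 51 56
f 55 56 53
f 56 51 57
f 56 57 53
f 57 51 58
f 57 58 53
f 58 51 59
f 58 59 53
f 59 51 60
f 59 60 53
f 60 51 61
f 60 61 53
f 61 51 62
f 61 62 53
f 62 51 63
f 62 63 53
f 63 51 64
f 63 64 53
f 64 51 52
f 64 52 53



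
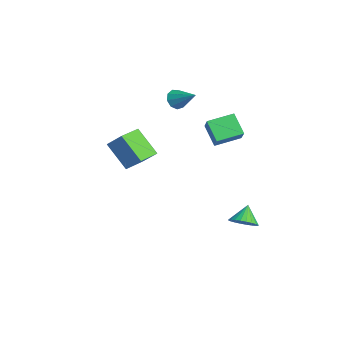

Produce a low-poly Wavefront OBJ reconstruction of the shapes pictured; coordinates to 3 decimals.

v -3.036 2.415 1.128
v -2.026 2.255 2.128
v -3.113 3.998 1.46
v -2.103 3.838 2.46
v -1.977 2.682 0.1
v -0.967 2.522 1.1
v -2.054 4.265 0.432
v -1.044 4.105 1.432
v -3.459 0.897 3.283
v -2.976 0.448 3.048
v -2.301 1.683 4.157
v -3.008 0.823 2.752
v -3.25 1.233 2.705
v -3.59 1.486 2.928
v -3.869 1.463 3.317
v -3.955 1.176 3.69
v -3.81 0.758 3.872
v -3.5 0.405 3.779
v -3.17 0.283 3.453
v 1.581 -4.215 3.5
v 2.25 -3.582 4.433
v 0.724 -3.116 3.37
v 1.392 -2.484 4.302
v 2.728 -3.476 2.178
v 3.396 -2.844 3.11
v 1.87 -2.378 2.047
v 2.539 -1.745 2.98
v 1.489 3.365 -4.115
v 2.198 3.634 -3.711
v 0.791 3.835 -3.205
v 2.128 3.9 -3.902
v 1.96 4.085 -4.126
v 1.72 4.16 -4.349
v 1.445 4.114 -4.536
v 1.177 3.954 -4.659
v 0.956 3.705 -4.699
v 0.816 3.403 -4.65
v 0.779 3.096 -4.52
v 0.85 2.83 -4.329
v 1.018 2.645 -4.104
v 1.258 2.57 -3.882
v 1.533 2.616 -3.695
v 1.801 2.776 -3.572
v 2.022 3.025 -3.532
v 2.161 3.327 -3.581
f 2 4 1
f 5 2 1
f 1 4 3
f 3 5 1
f 2 8 4
f 6 2 5
f 6 8 2
f 4 8 3
f 7 5 3
f 3 8 7
f 7 6 5
f 8 6 7
f 10 9 12
f 10 12 11
f 12 9 13
f 12 13 11
f 13 9 14
f 13 14 11
f 14 9 15
f 14 15 11
f 15 9 16
f 15 16 11
f 16 9 17
f 16 17 11
f 17 9 18
f 17 18 11
f 18 9 19
f 18 19 11
f 19 9 10
f 19 10 11
f 21 23 20
f 24 21 20
f 20 23 22
f 22 24 20
f 21 27 23
f 25 21 24
f 25 27 21
f 23 27 22
f 26 24 22
f 22 27 26
f 26 25 24
f 27 25 26
f 29 28 31
f 29 31 30
f 31 28 32
f 31 32 30
f 32 28 33
f 32 33 30
f 33 28 34
f 33 34 30
f 34 28 35
f 34 35 30
f 35 28 36
f 35 36 30
f 36 28 37
f 36 37 30
f 37 28 38
f 37 38 30
f 38 28 39
f 38 39 30
f 39 28 40
f 39 40 30
f 40 28 41
f 40 41 30
f 41 28 42
f 41 42 30
f 42 28 43
f 42 43 30
f 43 28 44
f 43 44 30
f 44 28 45
f 44 45 30
f 45 28 29
f 45 29 30



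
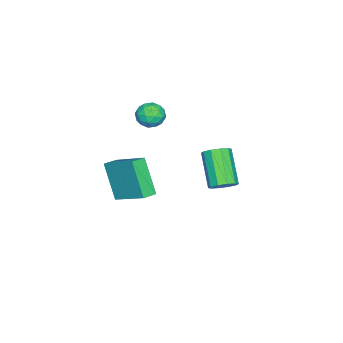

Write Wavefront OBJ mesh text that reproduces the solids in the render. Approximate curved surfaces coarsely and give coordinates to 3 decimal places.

v -1.104 -5.387 -1.327
v -0.493 -3.627 -0.254
v -1.827 -5.065 -1.444
v -1.215 -3.305 -0.371
v -0.405 -4.495 -3.189
v 0.207 -2.735 -2.116
v -1.127 -4.173 -3.306
v -0.516 -2.413 -2.233
v -3.097 -3.077 1.782
v -2.518 -3.522 2.081
v -3.282 -3.938 0.859
v -2.703 -4.383 1.158
v -3.381 -4.3 1.553
v -3.266 -3.768 2.124
v -2.534 -3.692 0.816
v -2.419 -3.16 1.387
v -2.17 -3.902 1.484
v -2.693 -4.277 1.939
v -3.107 -3.183 1.001
v -3.63 -3.558 1.456
v -2.791 -3.224 2.013
v -3.009 -4.236 0.927
v -3.407 -4.187 1.16
v -3.067 -4.449 1.335
v -3.23 -3.368 2.038
v -2.89 -3.63 2.213
v -3.397 -4.087 1.903
v -2.91 -3.83 0.727
v -2.57 -4.092 0.902
v -2.733 -3.011 1.605
v -2.393 -3.273 1.78
v -2.403 -3.373 1.037
v -2.246 -3.709 1.837
v -2.355 -4.215 1.294
v -2.256 -3.809 1.094
v -2.189 -3.496 1.429
v -2.554 -3.929 2.105
v -2.663 -4.436 1.562
v -3.061 -4.387 1.795
v -2.993 -4.074 2.13
v -2.349 -4.153 1.754
v -3.137 -3.024 1.378
v -3.246 -3.531 0.835
v -2.807 -3.386 0.81
v -2.739 -3.073 1.145
v -3.445 -3.245 1.646
v -3.554 -3.751 1.103
v -3.611 -3.964 1.511
v -3.544 -3.651 1.846
v -3.451 -3.307 1.186
v 1.638 1.815 1.094
v 2.184 1.768 1.513
v 1.049 0.958 2.904
v 0.502 1.005 2.486
v 1.998 2.146 1.581
v 0.863 1.336 2.972
v 1.675 2.397 1.463
v 0.539 1.587 2.854
v 1.337 2.426 1.205
v 0.201 1.616 2.596
v 1.114 2.222 0.904
v -0.022 1.412 2.295
v 1.091 1.862 0.676
v -0.044 1.052 2.067
v 1.277 1.484 0.608
v 0.142 0.674 1.999
v 1.601 1.233 0.726
v 0.465 0.423 2.117
v 1.939 1.204 0.984
v 0.803 0.394 2.375
v 2.162 1.408 1.285
v 1.026 0.598 2.676
f 2 4 1
f 5 2 1
f 1 4 3
f 3 5 1
f 2 8 4
f 6 2 5
f 6 8 2
f 4 8 3
f 7 5 3
f 3 8 7
f 7 6 5
f 8 6 7
f 9 46 25
f 46 20 49
f 25 49 14
f 46 49 25
f 9 25 21
f 25 14 26
f 21 26 10
f 25 26 21
f 9 21 30
f 21 10 31
f 30 31 16
f 21 31 30
f 9 30 42
f 30 16 45
f 42 45 19
f 30 45 42
f 9 42 46
f 42 19 50
f 46 50 20
f 42 50 46
f 10 26 37
f 26 14 40
f 37 40 18
f 26 40 37
f 14 49 27
f 49 20 48
f 27 48 13
f 49 48 27
f 20 50 47
f 50 19 43
f 47 43 11
f 50 43 47
f 19 45 44
f 45 16 32
f 44 32 15
f 45 32 44
f 16 31 36
f 31 10 33
f 36 33 17
f 31 33 36
f 12 38 24
f 38 18 39
f 24 39 13
f 38 39 24
f 12 24 22
f 24 13 23
f 22 23 11
f 24 23 22
f 12 22 29
f 22 11 28
f 29 28 15
f 22 28 29
f 12 29 34
f 29 15 35
f 34 35 17
f 29 35 34
f 12 34 38
f 34 17 41
f 38 41 18
f 34 41 38
f 13 39 27
f 39 18 40
f 27 40 14
f 39 40 27
f 11 23 47
f 23 13 48
f 47 48 20
f 23 48 47
f 15 28 44
f 28 11 43
f 44 43 19
f 28 43 44
f 17 35 36
f 35 15 32
f 36 32 16
f 35 32 36
f 18 41 37
f 41 17 33
f 37 33 10
f 41 33 37
f 52 51 55
f 52 55 53
f 53 55 56
f 53 56 54
f 55 51 57
f 55 57 56
f 56 57 58
f 56 58 54
f 57 51 59
f 57 59 58
f 58 59 60
f 58 60 54
f 59 51 61
f 59 61 60
f 60 61 62
f 60 62 54
f 61 51 63
f 61 63 62
f 62 63 64
f 62 64 54
f 63 51 65
f 63 65 64
f 64 65 66
f 64 66 54
f 65 51 67
f 65 67 66
f 66 67 68
f 66 68 54
f 67 51 69
f 67 69 68
f 68 69 70
f 68 70 54
f 69 51 71
f 69 71 70
f 70 71 72
f 70 72 54
f 71 51 52
f 71 52 72
f 72 52 53
f 72 53 54



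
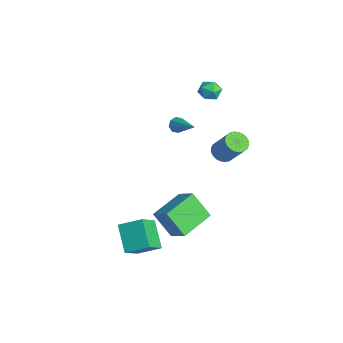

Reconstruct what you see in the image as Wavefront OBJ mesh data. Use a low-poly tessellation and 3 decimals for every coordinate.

v 2.529 1.493 2.65
v 3.135 1.378 2.278
v 4.117 1.772 3.759
v 3.511 1.887 4.13
v 3.094 1.652 2.233
v 4.076 2.046 3.713
v 2.967 1.902 2.25
v 3.949 2.296 3.731
v 2.773 2.089 2.329
v 3.755 2.484 3.809
v 2.542 2.186 2.456
v 3.525 2.58 3.937
v 2.309 2.178 2.613
v 3.292 2.572 4.094
v 2.11 2.065 2.776
v 3.092 2.459 4.256
v 1.974 1.865 2.919
v 2.957 2.259 4.399
v 1.923 1.608 3.021
v 2.905 2.002 4.502
v 1.964 1.334 3.067
v 2.946 1.728 4.547
v 2.091 1.084 3.049
v 3.073 1.478 4.53
v 2.285 0.896 2.971
v 3.267 1.291 4.451
v 2.515 0.8 2.843
v 3.498 1.194 4.324
v 2.748 0.808 2.686
v 3.731 1.202 4.167
v 2.948 0.921 2.524
v 3.93 1.315 4.004
v 3.083 1.121 2.381
v 4.066 1.515 3.861
v -4.139 4.039 2.927
v -3.366 4.12 2.883
v -4.034 2.84 2.557
v -3.261 2.921 2.513
v -3.614 2.929 3.206
v -3.68 3.67 3.435
v -3.72 3.29 2.005
v -3.786 4.031 2.234
v -3.108 3.658 2.314
v -3.042 3.434 3.056
v -4.358 3.526 2.384
v -4.292 3.302 3.126
v -3.305 1.25 0.617
v -3.052 0.837 0.336
v -1.655 1.63 1.543
v -3.026 1.214 0.134
v -3.163 1.612 0.215
v -3.384 1.798 0.532
v -3.558 1.663 0.899
v -3.585 1.286 1.101
v -3.448 0.888 1.02
v -3.227 0.702 0.703
v 3.043 -2.864 -0.892
v 4.15 -2.537 -0.047
v 2.182 -0.955 -0.503
v 3.289 -0.628 0.342
v 3.931 -2.172 -2.322
v 5.038 -1.845 -1.477
v 3.07 -0.263 -1.933
v 4.177 0.064 -1.088
v 1.519 -3.595 -2.986
v 2.17 -2.424 -2.357
v 2.967 -3.781 -4.138
v 3.618 -2.61 -3.51
v 2.302 -4.65 -1.83
v 2.953 -3.479 -1.202
v 3.75 -4.836 -2.983
v 4.401 -3.665 -2.354
f 2 1 5
f 2 5 3
f 3 5 6
f 3 6 4
f 5 1 7
f 5 7 6
f 6 7 8
f 6 8 4
f 7 1 9
f 7 9 8
f 8 9 10
f 8 10 4
f 9 1 11
f 9 11 10
f 10 11 12
f 10 12 4
f 11 1 13
f 11 13 12
f 12 13 14
f 12 14 4
f 13 1 15
f 13 15 14
f 14 15 16
f 14 16 4
f 15 1 17
f 15 17 16
f 16 17 18
f 16 18 4
f 17 1 19
f 17 19 18
f 18 19 20
f 18 20 4
f 19 1 21
f 19 21 20
f 20 21 22
f 20 22 4
f 21 1 23
f 21 23 22
f 22 23 24
f 22 24 4
f 23 1 25
f 23 25 24
f 24 25 26
f 24 26 4
f 25 1 27
f 25 27 26
f 26 27 28
f 26 28 4
f 27 1 29
f 27 29 28
f 28 29 30
f 28 30 4
f 29 1 31
f 29 31 30
f 30 31 32
f 30 32 4
f 31 1 33
f 31 33 32
f 32 33 34
f 32 34 4
f 33 1 2
f 33 2 34
f 34 2 3
f 34 3 4
f 35 46 40
f 35 40 36
f 35 36 42
f 35 42 45
f 35 45 46
f 36 40 44
f 40 46 39
f 46 45 37
f 45 42 41
f 42 36 43
f 38 44 39
f 38 39 37
f 38 37 41
f 38 41 43
f 38 43 44
f 39 44 40
f 37 39 46
f 41 37 45
f 43 41 42
f 44 43 36
f 48 47 50
f 48 50 49
f 50 47 51
f 50 51 49
f 51 47 52
f 51 52 49
f 52 47 53
f 52 53 49
f 53 47 54
f 53 54 49
f 54 47 55
f 54 55 49
f 55 47 56
f 55 56 49
f 56 47 48
f 56 48 49
f 58 60 57
f 61 58 57
f 57 60 59
f 59 61 57
f 58 64 60
f 62 58 61
f 62 64 58
f 60 64 59
f 63 61 59
f 59 64 63
f 63 62 61
f 64 62 63
f 66 68 65
f 69 66 65
f 65 68 67
f 67 69 65
f 66 72 68
f 70 66 69
f 70 72 66
f 68 72 67
f 71 69 67
f 67 72 71
f 71 70 69
f 72 70 71



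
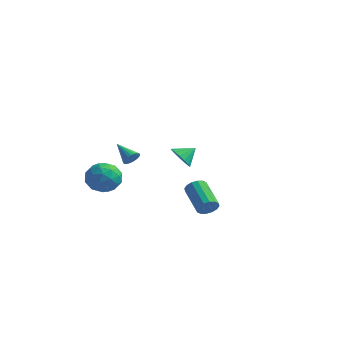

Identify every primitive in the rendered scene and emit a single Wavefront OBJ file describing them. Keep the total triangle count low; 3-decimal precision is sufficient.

v -0.688 -1.97 -0.21
v -0.48 -2.257 0.184
v -1.812 -1.77 0.53
v -0.411 -2.053 0.234
v -0.39 -1.836 0.207
v -0.42 -1.641 0.109
v -0.497 -1.503 -0.045
v -0.607 -1.446 -0.228
v -0.731 -1.48 -0.407
v -0.847 -1.598 -0.552
v -0.936 -1.78 -0.638
v -0.982 -1.996 -0.65
v -0.977 -2.206 -0.586
v -0.922 -2.376 -0.456
v -0.827 -2.476 -0.284
v -0.708 -2.488 -0.1
v -0.585 -2.41 0.066
v 4.268 -2.137 -2.442
v 4.639 -2.036 -1.955
v 3.284 -1.203 -1.092
v 2.912 -1.303 -1.578
v 4.677 -1.779 -2.144
v 3.322 -0.946 -1.281
v 4.606 -1.618 -2.412
v 3.25 -0.784 -1.549
v 4.443 -1.596 -2.688
v 3.088 -0.762 -1.825
v 4.234 -1.718 -2.898
v 2.879 -0.885 -2.035
v 4.034 -1.953 -2.986
v 2.678 -1.12 -2.123
v 3.896 -2.237 -2.928
v 2.541 -1.404 -2.065
v 3.858 -2.494 -2.739
v 2.503 -1.661 -1.876
v 3.93 -2.656 -2.471
v 2.574 -1.822 -1.608
v 4.092 -2.678 -2.195
v 2.737 -1.844 -1.332
v 4.301 -2.555 -1.985
v 2.946 -1.722 -1.122
v 4.502 -2.32 -1.897
v 3.146 -1.487 -1.034
v -1.353 3.271 -2.01
v -0.614 2.95 -2.208
v -0.867 4.009 -1.39
v -0.676 3.226 -2.488
v -0.893 3.512 -2.658
v -1.216 3.742 -2.679
v -1.57 3.865 -2.548
v -1.874 3.851 -2.293
v -2.06 3.705 -1.973
v -2.083 3.459 -1.662
v -1.939 3.17 -1.431
v -1.661 2.904 -1.332
v -1.312 2.722 -1.389
v -0.973 2.666 -1.588
v -0.721 2.748 -1.883
v -4.196 -1.058 -2.272
v -3.68 -0.516 -3.055
v -2.7 -1.864 -1.845
v -2.184 -1.322 -2.628
v -2.543 -0.797 -1.751
v -3.468 -0.298 -2.016
v -2.912 -2.082 -2.884
v -3.837 -1.583 -3.149
v -2.887 -1.149 -3.433
v -2.659 -0.354 -2.733
v -3.721 -2.026 -2.167
v -3.493 -1.231 -1.467
v -4.069 -0.716 -2.701
v -2.311 -1.664 -2.199
v -2.522 -1.355 -1.684
v -2.219 -1.036 -2.144
v -3.945 -0.588 -2.09
v -3.641 -0.27 -2.551
v -2.973 -0.435 -1.784
v -2.739 -2.11 -2.349
v -2.435 -1.792 -2.81
v -4.161 -1.344 -2.756
v -3.858 -1.025 -3.216
v -3.407 -1.945 -3.116
v -3.3 -0.769 -3.384
v -2.42 -1.243 -3.132
v -2.848 -1.69 -3.283
v -3.392 -1.397 -3.439
v -3.166 -0.303 -2.972
v -2.286 -0.777 -2.721
v -2.498 -0.468 -2.206
v -3.041 -0.175 -2.361
v -2.699 -0.675 -3.195
v -4.094 -1.603 -2.179
v -3.214 -2.077 -1.928
v -3.339 -2.205 -2.539
v -3.882 -1.912 -2.694
v -3.96 -1.137 -1.768
v -3.08 -1.611 -1.516
v -2.988 -0.983 -1.461
v -3.532 -0.69 -1.617
v -3.681 -1.705 -1.705
f 2 1 4
f 2 4 3
f 4 1 5
f 4 5 3
f 5 1 6
f 5 6 3
f 6 1 7
f 6 7 3
f 7 1 8
f 7 8 3
f 8 1 9
f 8 9 3
f 9 1 10
f 9 10 3
f 10 1 11
f 10 11 3
f 11 1 12
f 11 12 3
f 12 1 13
f 12 13 3
f 13 1 14
f 13 14 3
f 14 1 15
f 14 15 3
f 15 1 16
f 15 16 3
f 16 1 17
f 16 17 3
f 17 1 2
f 17 2 3
f 19 18 22
f 19 22 20
f 20 22 23
f 20 23 21
f 22 18 24
f 22 24 23
f 23 24 25
f 23 25 21
f 24 18 26
f 24 26 25
f 25 26 27
f 25 27 21
f 26 18 28
f 26 28 27
f 27 28 29
f 27 29 21
f 28 18 30
f 28 30 29
f 29 30 31
f 29 31 21
f 30 18 32
f 30 32 31
f 31 32 33
f 31 33 21
f 32 18 34
f 32 34 33
f 33 34 35
f 33 35 21
f 34 18 36
f 34 36 35
f 35 36 37
f 35 37 21
f 36 18 38
f 36 38 37
f 37 38 39
f 37 39 21
f 38 18 40
f 38 40 39
f 39 40 41
f 39 41 21
f 40 18 42
f 40 42 41
f 41 42 43
f 41 43 21
f 42 18 19
f 42 19 43
f 43 19 20
f 43 20 21
f 45 44 47
f 45 47 46
f 47 44 48
f 47 48 46
f 48 44 49
f 48 49 46
f 49 44 50
f 49 50 46
f 50 44 51
f 50 51 46
f 51 44 52
f 51 52 46
f 52 44 53
f 52 53 46
f 53 44 54
f 53 54 46
f 54 44 55
f 54 55 46
f 55 44 56
f 55 56 46
f 56 44 57
f 56 57 46
f 57 44 58
f 57 58 46
f 58 44 45
f 58 45 46
f 59 96 75
f 96 70 99
f 75 99 64
f 96 99 75
f 59 75 71
f 75 64 76
f 71 76 60
f 75 76 71
f 59 71 80
f 71 60 81
f 80 81 66
f 71 81 80
f 59 80 92
f 80 66 95
f 92 95 69
f 80 95 92
f 59 92 96
f 92 69 100
f 96 100 70
f 92 100 96
f 60 76 87
f 76 64 90
f 87 90 68
f 76 90 87
f 64 99 77
f 99 70 98
f 77 98 63
f 99 98 77
f 70 100 97
f 100 69 93
f 97 93 61
f 100 93 97
f 69 95 94
f 95 66 82
f 94 82 65
f 95 82 94
f 66 81 86
f 81 60 83
f 86 83 67
f 81 83 86
f 62 88 74
f 88 68 89
f 74 89 63
f 88 89 74
f 62 74 72
f 74 63 73
f 72 73 61
f 74 73 72
f 62 72 79
f 72 61 78
f 79 78 65
f 72 78 79
f 62 79 84
f 79 65 85
f 84 85 67
f 79 85 84
f 62 84 88
f 84 67 91
f 88 91 68
f 84 91 88
f 63 89 77
f 89 68 90
f 77 90 64
f 89 90 77
f 61 73 97
f 73 63 98
f 97 98 70
f 73 98 97
f 65 78 94
f 78 61 93
f 94 93 69
f 78 93 94
f 67 85 86
f 85 65 82
f 86 82 66
f 85 82 86
f 68 91 87
f 91 67 83
f 87 83 60
f 91 83 87



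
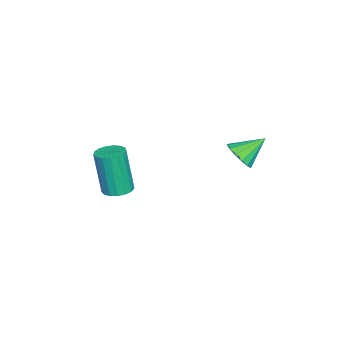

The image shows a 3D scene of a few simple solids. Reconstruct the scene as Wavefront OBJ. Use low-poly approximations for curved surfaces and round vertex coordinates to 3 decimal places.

v 2.577 3.129 0.942
v 3.211 3.393 1.157
v 1.963 3.971 1.718
v 3.117 3.598 0.86
v 2.879 3.677 0.586
v 2.559 3.61 0.406
v 2.244 3.413 0.37
v 2.019 3.141 0.487
v 1.943 2.865 0.726
v 2.037 2.66 1.023
v 2.275 2.581 1.298
v 2.595 2.648 1.477
v 2.91 2.844 1.513
v 3.135 3.117 1.396
v 3.518 -1.407 -1.364
v 4.041 -1.776 -1.386
v 3.864 -2.142 0.582
v 3.342 -1.773 0.604
v 4.151 -1.497 -1.324
v 3.974 -1.863 0.644
v 4.116 -1.197 -1.271
v 3.939 -1.563 0.697
v 3.944 -0.945 -1.24
v 3.767 -1.312 0.728
v 3.675 -0.799 -1.237
v 3.498 -1.166 0.731
v 3.37 -0.793 -1.263
v 3.193 -1.159 0.705
v 3.099 -0.927 -1.313
v 2.922 -1.293 0.656
v 2.924 -1.17 -1.374
v 2.747 -1.537 0.595
v 2.885 -1.469 -1.433
v 2.708 -1.835 0.536
v 2.992 -1.753 -1.476
v 2.815 -2.119 0.493
v 3.219 -1.957 -1.494
v 3.042 -2.324 0.475
v 3.515 -2.036 -1.482
v 3.338 -2.402 0.487
v 3.811 -1.97 -1.443
v 3.634 -2.337 0.526
f 2 1 4
f 2 4 3
f 4 1 5
f 4 5 3
f 5 1 6
f 5 6 3
f 6 1 7
f 6 7 3
f 7 1 8
f 7 8 3
f 8 1 9
f 8 9 3
f 9 1 10
f 9 10 3
f 10 1 11
f 10 11 3
f 11 1 12
f 11 12 3
f 12 1 13
f 12 13 3
f 13 1 14
f 13 14 3
f 14 1 2
f 14 2 3
f 16 15 19
f 16 19 17
f 17 19 20
f 17 20 18
f 19 15 21
f 19 21 20
f 20 21 22
f 20 22 18
f 21 15 23
f 21 23 22
f 22 23 24
f 22 24 18
f 23 15 25
f 23 25 24
f 24 25 26
f 24 26 18
f 25 15 27
f 25 27 26
f 26 27 28
f 26 28 18
f 27 15 29
f 27 29 28
f 28 29 30
f 28 30 18
f 29 15 31
f 29 31 30
f 30 31 32
f 30 32 18
f 31 15 33
f 31 33 32
f 32 33 34
f 32 34 18
f 33 15 35
f 33 35 34
f 34 35 36
f 34 36 18
f 35 15 37
f 35 37 36
f 36 37 38
f 36 38 18
f 37 15 39
f 37 39 38
f 38 39 40
f 38 40 18
f 39 15 41
f 39 41 40
f 40 41 42
f 40 42 18
f 41 15 16
f 41 16 42
f 42 16 17
f 42 17 18

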